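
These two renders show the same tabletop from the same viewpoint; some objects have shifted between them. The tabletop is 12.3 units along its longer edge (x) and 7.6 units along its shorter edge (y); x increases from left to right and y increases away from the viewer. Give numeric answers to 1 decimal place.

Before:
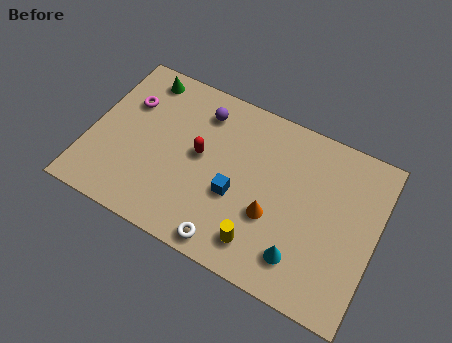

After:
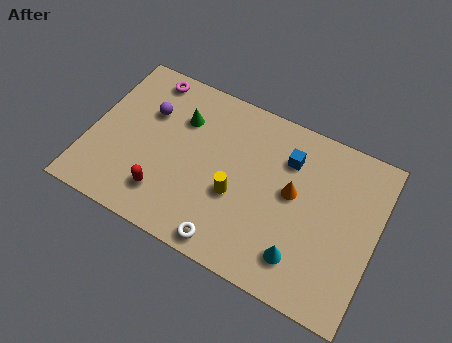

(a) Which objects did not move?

the cyan cone and the white torus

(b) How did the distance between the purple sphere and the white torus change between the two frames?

+0.3

The distance was about 5.6 in the first image and 5.9 in the second, so they moved 0.3 units further apart.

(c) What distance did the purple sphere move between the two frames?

2.4

The purple sphere was near (4.5, 6.1) before and (2.3, 5.1) after, so it travelled √(2.2² + 1.0²) ≈ 2.4 units.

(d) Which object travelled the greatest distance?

the blue cube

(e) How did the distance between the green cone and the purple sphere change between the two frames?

-1.3

The distance was about 2.7 in the first image and 1.4 in the second, so they moved 1.3 units closer together.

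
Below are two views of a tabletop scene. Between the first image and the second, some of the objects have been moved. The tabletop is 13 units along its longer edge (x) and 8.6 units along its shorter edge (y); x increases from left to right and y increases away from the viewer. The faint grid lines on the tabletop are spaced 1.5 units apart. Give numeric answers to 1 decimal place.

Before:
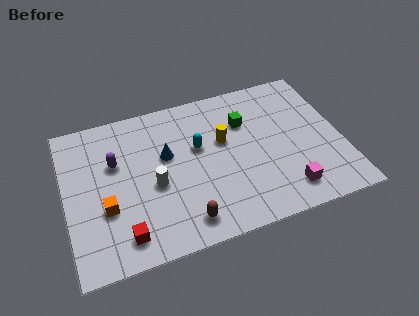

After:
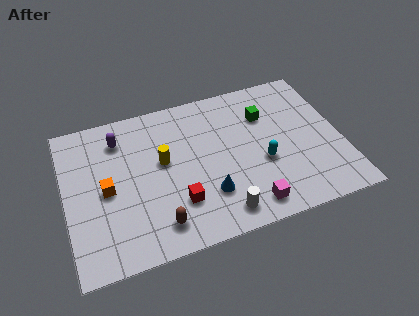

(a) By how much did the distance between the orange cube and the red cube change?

+1.8

Before: roughly 1.8 units apart; after: 3.6. That's 1.8 units further apart.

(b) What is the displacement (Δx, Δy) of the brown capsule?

(-1.2, 0.2)

From the two frames, the brown capsule sits at roughly (5.3, 1.3) before and (4.1, 1.5) after.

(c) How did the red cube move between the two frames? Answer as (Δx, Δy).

(2.6, 1.0)

From the two frames, the red cube sits at roughly (2.5, 1.4) before and (5.1, 2.4) after.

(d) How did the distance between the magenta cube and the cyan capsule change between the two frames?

-2.9

The distance was about 5.3 in the first image and 2.4 in the second, so they moved 2.9 units closer together.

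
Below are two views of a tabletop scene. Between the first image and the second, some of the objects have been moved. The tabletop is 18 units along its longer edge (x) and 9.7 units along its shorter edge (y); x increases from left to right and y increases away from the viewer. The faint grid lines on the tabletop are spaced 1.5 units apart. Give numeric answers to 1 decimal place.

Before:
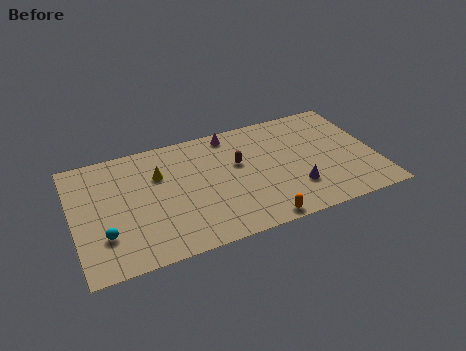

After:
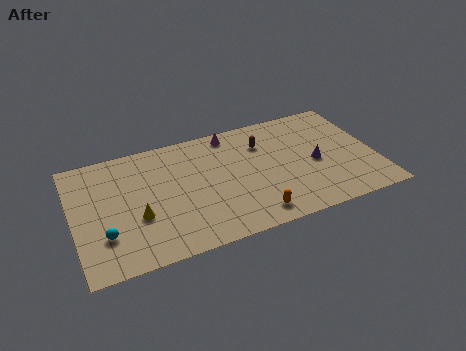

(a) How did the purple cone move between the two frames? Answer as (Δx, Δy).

(1.4, 1.7)

The purple cone was at about (13.0, 2.7) and moved to about (14.4, 4.4).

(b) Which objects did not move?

the magenta cone and the cyan sphere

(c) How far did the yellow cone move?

3.4

The yellow cone moved from about (5.2, 6.6) to (3.7, 3.6), a distance of √(1.5² + 3.0²) ≈ 3.4.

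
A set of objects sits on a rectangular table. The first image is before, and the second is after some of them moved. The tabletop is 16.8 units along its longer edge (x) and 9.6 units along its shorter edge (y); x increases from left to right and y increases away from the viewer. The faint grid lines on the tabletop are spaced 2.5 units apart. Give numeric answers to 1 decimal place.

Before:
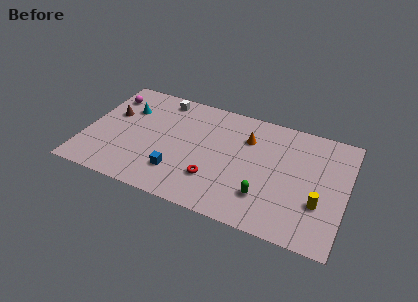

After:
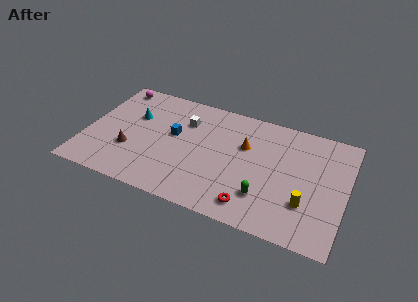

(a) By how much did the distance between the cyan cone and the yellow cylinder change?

-1.3

They were about 13.3 units apart before and 12.0 after — 1.3 units closer together.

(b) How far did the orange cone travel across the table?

0.7

The orange cone was near (10.3, 6.9) before and (10.2, 6.2) after, so it travelled √(0.1² + 0.7²) ≈ 0.7 units.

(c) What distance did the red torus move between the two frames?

2.9

The red torus moved from about (8.5, 2.7) to (11.1, 1.5), a distance of √(2.6² + 1.2²) ≈ 2.9.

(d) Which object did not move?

the green capsule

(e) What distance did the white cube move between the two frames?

2.3

The white cube moved from about (4.5, 8.4) to (6.2, 6.9), a distance of √(1.7² + 1.5²) ≈ 2.3.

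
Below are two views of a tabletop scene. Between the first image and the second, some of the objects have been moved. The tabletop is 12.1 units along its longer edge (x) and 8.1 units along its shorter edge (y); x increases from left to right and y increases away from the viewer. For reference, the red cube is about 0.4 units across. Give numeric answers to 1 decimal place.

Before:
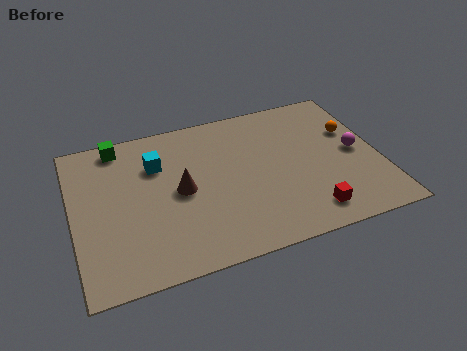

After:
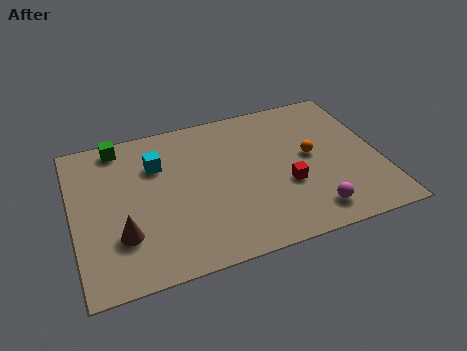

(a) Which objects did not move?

the cyan cube and the green cube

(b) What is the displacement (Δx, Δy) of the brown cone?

(-2.4, -1.6)

The brown cone started near (4.2, 4.0) and ended near (1.8, 2.4).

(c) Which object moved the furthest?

the magenta sphere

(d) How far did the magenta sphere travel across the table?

3.4

From (11.2, 4.0) to (9.1, 1.3), the magenta sphere covered √(2.1² + 2.7²) ≈ 3.4 units.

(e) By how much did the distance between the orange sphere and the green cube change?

-1.5

The distance was about 9.4 in the first image and 7.9 in the second, so they moved 1.5 units closer together.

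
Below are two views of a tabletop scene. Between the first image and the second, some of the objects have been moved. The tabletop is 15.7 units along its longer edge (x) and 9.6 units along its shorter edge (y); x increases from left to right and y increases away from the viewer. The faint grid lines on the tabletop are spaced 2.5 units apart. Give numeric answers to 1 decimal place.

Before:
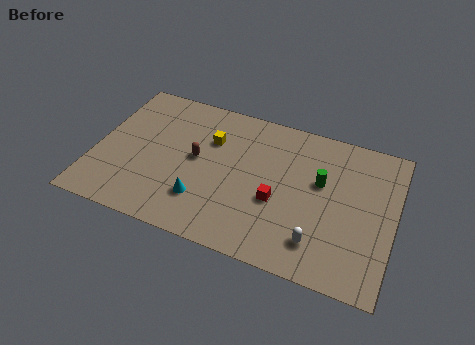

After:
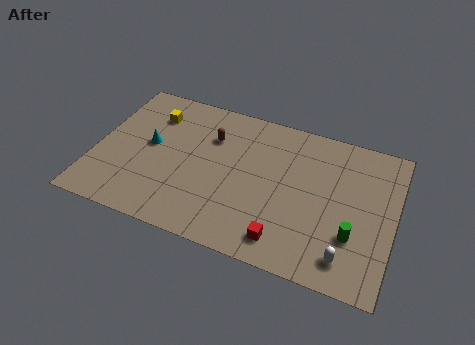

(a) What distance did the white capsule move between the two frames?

1.6

From (12.0, 2.0) to (13.5, 1.6), the white capsule covered √(1.5² + 0.4²) ≈ 1.6 units.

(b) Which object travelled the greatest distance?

the cyan cone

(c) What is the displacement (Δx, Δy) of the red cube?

(0.6, -2.3)

From the two frames, the red cube sits at roughly (9.7, 3.8) before and (10.3, 1.5) after.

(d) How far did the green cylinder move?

3.4

The green cylinder was near (11.8, 5.8) before and (13.7, 3.0) after, so it travelled √(1.9² + 2.8²) ≈ 3.4 units.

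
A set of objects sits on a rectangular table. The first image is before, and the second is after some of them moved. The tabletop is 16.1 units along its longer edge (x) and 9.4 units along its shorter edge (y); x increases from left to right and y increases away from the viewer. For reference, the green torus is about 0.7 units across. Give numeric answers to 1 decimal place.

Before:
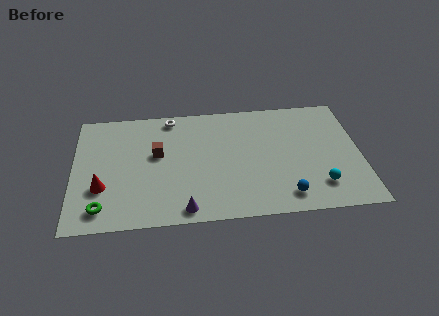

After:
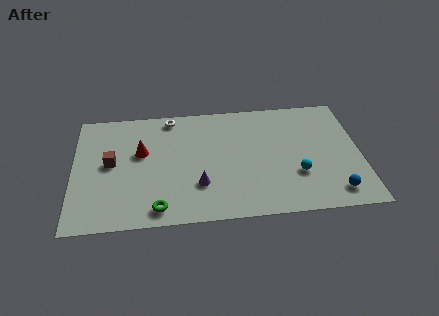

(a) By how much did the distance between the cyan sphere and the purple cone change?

-2.1

Before: roughly 7.6 units apart; after: 5.5. That's 2.1 units closer together.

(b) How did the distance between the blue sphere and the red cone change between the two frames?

+1.2

They were about 10.3 units apart before and 11.5 after — 1.2 units further apart.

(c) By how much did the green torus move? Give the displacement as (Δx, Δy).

(3.1, -0.3)

The green torus was at about (1.6, 1.5) and moved to about (4.7, 1.2).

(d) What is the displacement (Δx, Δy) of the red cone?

(2.2, 2.6)

From the two frames, the red cone sits at roughly (1.6, 3.1) before and (3.8, 5.7) after.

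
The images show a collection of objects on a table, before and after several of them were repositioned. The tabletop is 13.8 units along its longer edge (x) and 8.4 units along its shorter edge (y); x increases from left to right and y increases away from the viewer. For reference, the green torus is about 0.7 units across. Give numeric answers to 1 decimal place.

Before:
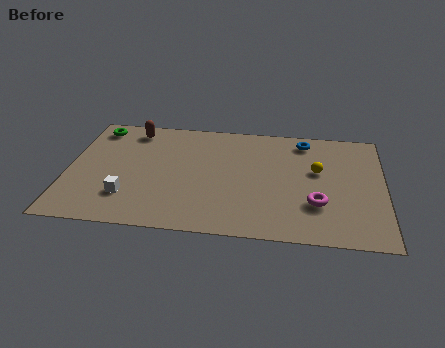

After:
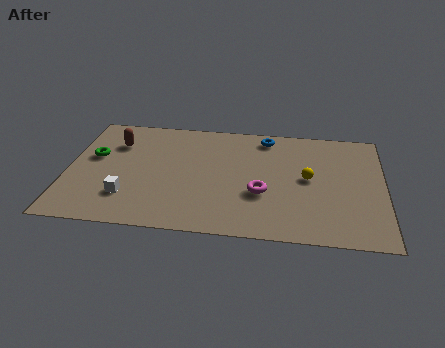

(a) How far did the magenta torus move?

2.5

The magenta torus was near (10.9, 2.6) before and (8.5, 3.1) after, so it travelled √(2.4² + 0.5²) ≈ 2.5 units.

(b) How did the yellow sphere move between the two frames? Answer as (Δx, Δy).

(-0.4, -0.6)

The yellow sphere started near (10.9, 5.0) and ended near (10.5, 4.4).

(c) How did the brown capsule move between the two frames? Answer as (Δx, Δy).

(-0.7, -1.1)

From the two frames, the brown capsule sits at roughly (2.7, 7.2) before and (2.0, 6.1) after.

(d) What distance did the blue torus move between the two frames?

1.7

The blue torus was near (10.3, 7.2) before and (8.6, 7.3) after, so it travelled √(1.7² + 0.1²) ≈ 1.7 units.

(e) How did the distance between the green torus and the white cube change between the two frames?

-2.0

They were about 5.2 units apart before and 3.2 after — 2.0 units closer together.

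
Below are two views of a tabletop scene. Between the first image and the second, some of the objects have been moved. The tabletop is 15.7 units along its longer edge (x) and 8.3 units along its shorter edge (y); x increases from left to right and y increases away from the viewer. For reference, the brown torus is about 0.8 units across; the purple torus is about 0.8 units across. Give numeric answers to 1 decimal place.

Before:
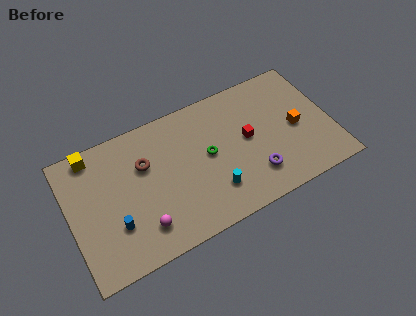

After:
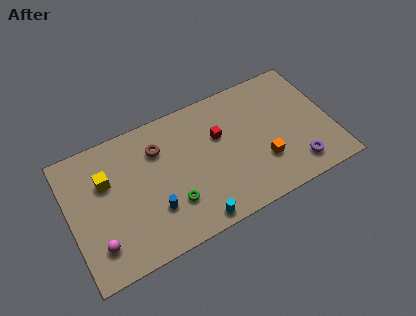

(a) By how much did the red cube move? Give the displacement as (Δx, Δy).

(-1.6, 0.9)

From the two frames, the red cube sits at roughly (10.7, 4.4) before and (9.1, 5.3) after.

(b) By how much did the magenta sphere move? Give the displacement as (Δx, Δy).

(-2.6, 0.1)

The magenta sphere was at about (4.0, 1.8) and moved to about (1.4, 1.9).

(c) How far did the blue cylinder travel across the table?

2.3

From (2.5, 2.6) to (4.8, 2.5), the blue cylinder covered √(2.3² + 0.1²) ≈ 2.3 units.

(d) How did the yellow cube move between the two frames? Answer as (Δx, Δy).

(0.6, -1.9)

The yellow cube started near (1.7, 7.4) and ended near (2.3, 5.5).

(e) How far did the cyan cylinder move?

1.8

From (8.3, 2.1) to (7.0, 0.8), the cyan cylinder covered √(1.3² + 1.3²) ≈ 1.8 units.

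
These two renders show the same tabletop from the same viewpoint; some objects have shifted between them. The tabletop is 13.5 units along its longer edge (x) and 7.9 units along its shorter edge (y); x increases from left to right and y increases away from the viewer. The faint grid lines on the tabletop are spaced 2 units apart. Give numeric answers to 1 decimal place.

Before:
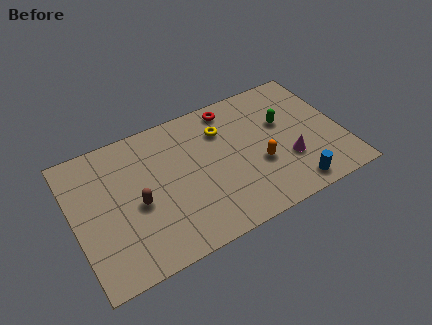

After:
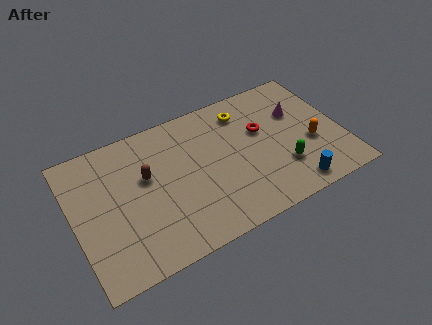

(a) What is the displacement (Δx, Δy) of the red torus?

(1.3, -2.0)

From the two frames, the red torus sits at roughly (8.3, 6.9) before and (9.6, 4.9) after.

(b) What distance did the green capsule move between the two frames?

2.6

The green capsule was near (10.7, 4.9) before and (10.3, 2.3) after, so it travelled √(0.4² + 2.6²) ≈ 2.6 units.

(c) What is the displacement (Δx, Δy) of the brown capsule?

(0.6, 1.3)

The brown capsule started near (3.1, 3.5) and ended near (3.7, 4.8).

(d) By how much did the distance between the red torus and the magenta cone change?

-3.0

They were about 4.9 units apart before and 1.9 after — 3.0 units closer together.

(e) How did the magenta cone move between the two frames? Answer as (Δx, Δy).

(0.9, 2.6)

The magenta cone was at about (10.6, 2.6) and moved to about (11.5, 5.2).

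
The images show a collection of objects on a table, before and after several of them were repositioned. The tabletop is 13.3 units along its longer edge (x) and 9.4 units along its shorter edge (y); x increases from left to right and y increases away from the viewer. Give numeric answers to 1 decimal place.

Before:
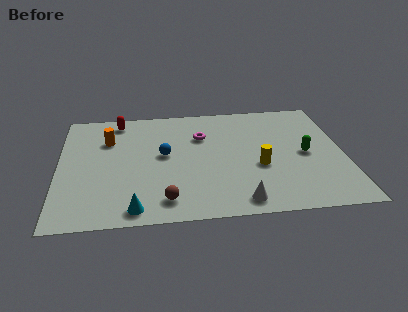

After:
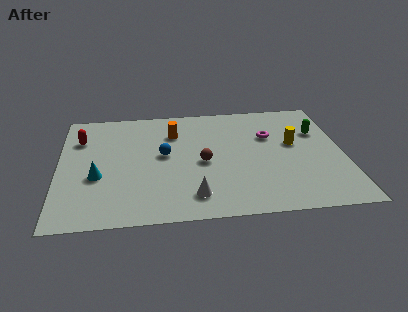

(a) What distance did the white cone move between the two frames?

2.2

From (8.3, 1.1) to (6.2, 1.7), the white cone covered √(2.1² + 0.6²) ≈ 2.2 units.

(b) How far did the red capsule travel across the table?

2.3

From (2.8, 8.2) to (1.0, 6.8), the red capsule covered √(1.8² + 1.4²) ≈ 2.3 units.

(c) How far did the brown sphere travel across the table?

3.3

The brown sphere was near (4.9, 1.5) before and (6.7, 4.3) after, so it travelled √(1.8² + 2.8²) ≈ 3.3 units.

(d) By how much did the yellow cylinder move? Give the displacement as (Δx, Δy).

(1.7, 1.7)

The yellow cylinder was at about (9.3, 3.7) and moved to about (11.0, 5.4).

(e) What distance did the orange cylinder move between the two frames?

3.1

From (2.3, 6.6) to (5.4, 6.9), the orange cylinder covered √(3.1² + 0.3²) ≈ 3.1 units.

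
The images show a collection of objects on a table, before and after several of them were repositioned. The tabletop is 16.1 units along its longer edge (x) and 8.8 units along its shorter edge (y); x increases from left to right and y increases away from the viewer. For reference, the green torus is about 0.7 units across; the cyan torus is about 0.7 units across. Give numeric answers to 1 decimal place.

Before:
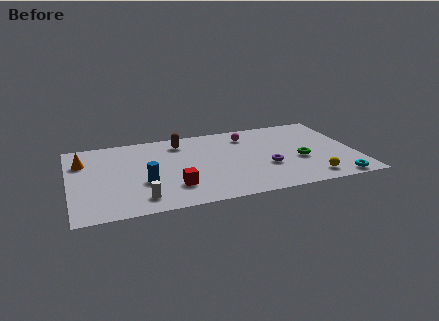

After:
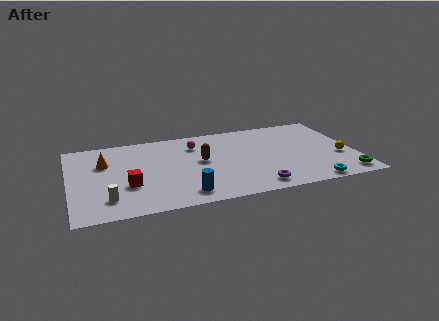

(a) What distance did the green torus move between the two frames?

3.3

The green torus moved from about (12.9, 3.5) to (15.3, 1.2), a distance of √(2.4² + 2.3²) ≈ 3.3.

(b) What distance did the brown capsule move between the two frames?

2.6

The brown capsule moved from about (6.4, 7.2) to (7.4, 4.8), a distance of √(1.0² + 2.4²) ≈ 2.6.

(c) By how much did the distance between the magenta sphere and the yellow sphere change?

+2.2

Before: roughly 6.5 units apart; after: 8.7. That's 2.2 units further apart.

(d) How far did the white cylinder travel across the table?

1.8

From (3.8, 1.5) to (2.0, 1.9), the white cylinder covered √(1.8² + 0.4²) ≈ 1.8 units.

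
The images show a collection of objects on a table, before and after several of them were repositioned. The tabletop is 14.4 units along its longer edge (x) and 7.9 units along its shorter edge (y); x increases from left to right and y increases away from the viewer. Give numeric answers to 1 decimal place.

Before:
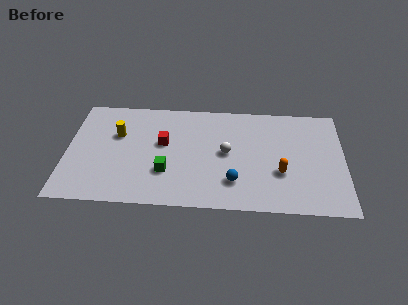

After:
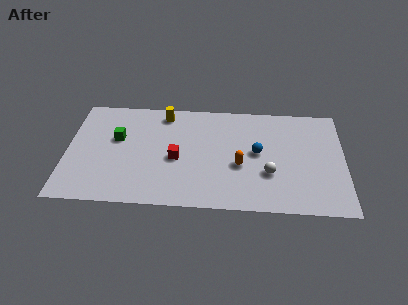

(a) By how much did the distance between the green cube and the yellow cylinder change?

-0.6

The distance was about 3.7 in the first image and 3.1 in the second, so they moved 0.6 units closer together.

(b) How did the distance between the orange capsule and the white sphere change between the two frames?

-1.5

Before: roughly 3.1 units apart; after: 1.6. That's 1.5 units closer together.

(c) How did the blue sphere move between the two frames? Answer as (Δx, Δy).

(1.2, 2.2)

From the two frames, the blue sphere sits at roughly (8.7, 2.0) before and (9.9, 4.2) after.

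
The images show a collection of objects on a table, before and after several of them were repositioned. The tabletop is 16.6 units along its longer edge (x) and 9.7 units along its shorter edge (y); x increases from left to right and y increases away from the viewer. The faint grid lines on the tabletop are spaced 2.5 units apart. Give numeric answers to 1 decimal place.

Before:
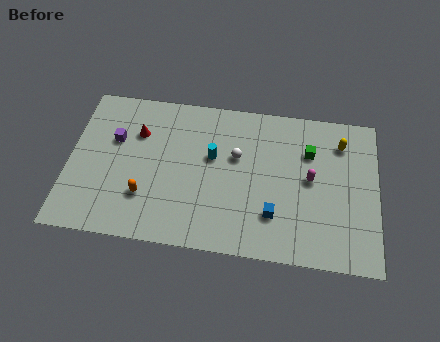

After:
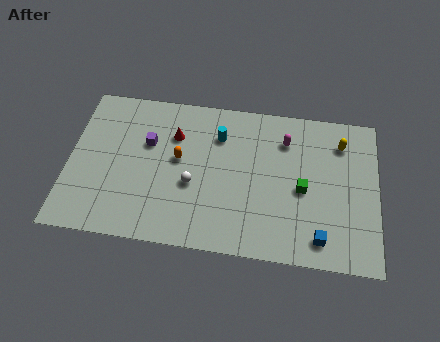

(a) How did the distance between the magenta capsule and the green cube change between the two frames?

+1.5

They were about 1.7 units apart before and 3.2 after — 1.5 units further apart.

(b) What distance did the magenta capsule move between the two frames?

2.7

The magenta capsule moved from about (13.0, 5.1) to (11.6, 7.4), a distance of √(1.4² + 2.3²) ≈ 2.7.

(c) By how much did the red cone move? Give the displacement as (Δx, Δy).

(2.0, 0.1)

From the two frames, the red cone sits at roughly (3.6, 6.8) before and (5.6, 6.9) after.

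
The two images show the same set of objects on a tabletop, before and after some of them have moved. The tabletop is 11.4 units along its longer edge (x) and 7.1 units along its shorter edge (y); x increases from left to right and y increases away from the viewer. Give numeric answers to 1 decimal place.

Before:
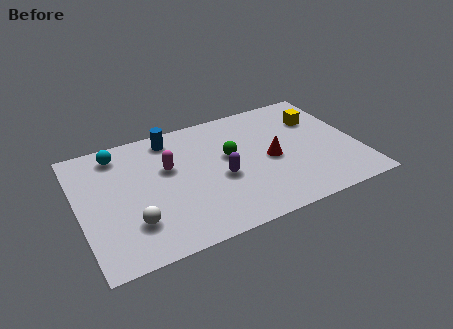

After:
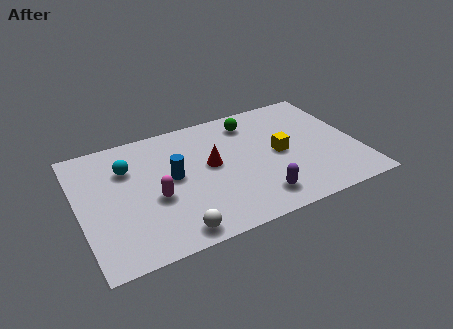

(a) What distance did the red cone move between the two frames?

2.5

The red cone was near (7.8, 3.3) before and (5.4, 3.9) after, so it travelled √(2.4² + 0.6²) ≈ 2.5 units.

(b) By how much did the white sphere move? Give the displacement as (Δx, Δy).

(1.5, -1.1)

The white sphere started near (2.0, 1.9) and ended near (3.5, 0.8).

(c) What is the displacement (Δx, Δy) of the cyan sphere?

(0.3, -1.0)

From the two frames, the cyan sphere sits at roughly (1.8, 6.0) before and (2.1, 5.0) after.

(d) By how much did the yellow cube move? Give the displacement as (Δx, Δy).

(-1.8, -1.5)

The yellow cube was at about (10.0, 5.0) and moved to about (8.2, 3.5).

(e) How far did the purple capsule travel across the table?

2.1

The purple capsule moved from about (5.7, 3.0) to (7.0, 1.3), a distance of √(1.3² + 1.7²) ≈ 2.1.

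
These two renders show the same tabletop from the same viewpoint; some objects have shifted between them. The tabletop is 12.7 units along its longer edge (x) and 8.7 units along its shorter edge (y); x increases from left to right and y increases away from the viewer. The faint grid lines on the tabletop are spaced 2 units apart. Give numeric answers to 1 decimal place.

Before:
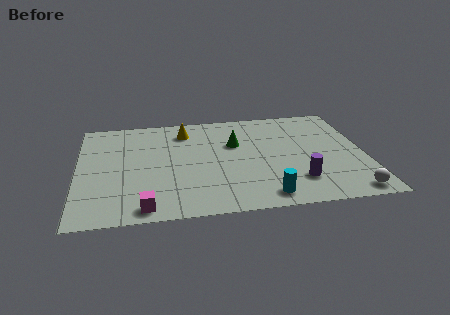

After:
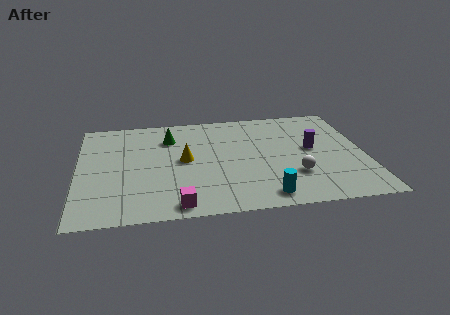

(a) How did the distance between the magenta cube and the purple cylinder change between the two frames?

+0.4

They were about 6.8 units apart before and 7.2 after — 0.4 units further apart.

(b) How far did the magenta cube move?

1.4

The magenta cube was near (2.9, 0.9) before and (4.3, 0.9) after, so it travelled √(1.4² + 0.0²) ≈ 1.4 units.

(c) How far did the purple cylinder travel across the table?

2.7

From (9.6, 2.1) to (10.4, 4.7), the purple cylinder covered √(0.8² + 2.6²) ≈ 2.7 units.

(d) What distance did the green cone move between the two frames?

3.0

From (7.0, 5.6) to (4.1, 6.5), the green cone covered √(2.9² + 0.9²) ≈ 3.0 units.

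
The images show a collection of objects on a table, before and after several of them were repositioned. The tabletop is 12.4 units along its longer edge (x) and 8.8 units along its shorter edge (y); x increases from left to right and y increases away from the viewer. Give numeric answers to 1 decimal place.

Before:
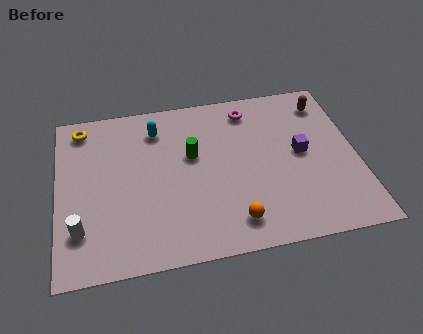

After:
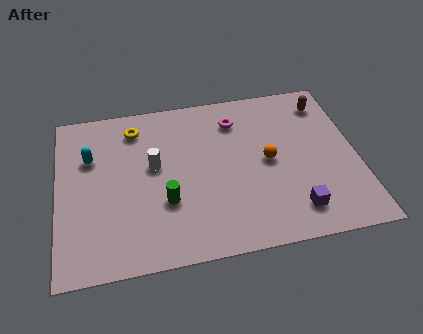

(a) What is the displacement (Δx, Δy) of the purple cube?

(-0.5, -3.0)

The purple cube was at about (10.1, 4.6) and moved to about (9.6, 1.6).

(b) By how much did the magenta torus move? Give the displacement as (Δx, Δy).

(-0.6, -0.5)

From the two frames, the magenta torus sits at roughly (8.1, 7.4) before and (7.5, 6.9) after.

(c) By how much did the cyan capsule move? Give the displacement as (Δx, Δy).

(-2.8, -1.1)

The cyan capsule started near (4.2, 7.0) and ended near (1.4, 5.9).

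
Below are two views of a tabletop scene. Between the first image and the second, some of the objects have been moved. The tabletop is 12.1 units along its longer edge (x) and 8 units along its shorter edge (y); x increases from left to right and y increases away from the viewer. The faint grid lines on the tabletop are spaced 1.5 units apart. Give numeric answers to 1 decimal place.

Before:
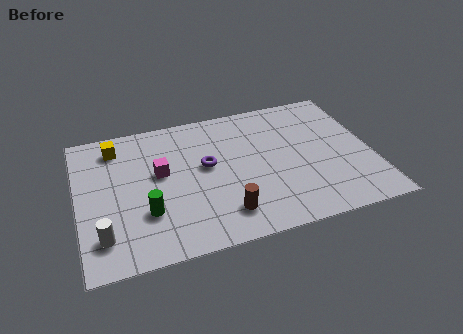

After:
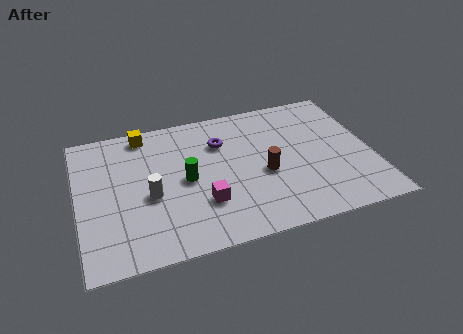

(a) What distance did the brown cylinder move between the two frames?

2.5

From (5.8, 1.6) to (7.6, 3.4), the brown cylinder covered √(1.8² + 1.8²) ≈ 2.5 units.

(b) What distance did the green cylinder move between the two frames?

2.2

From (2.7, 2.5) to (4.4, 3.9), the green cylinder covered √(1.7² + 1.4²) ≈ 2.2 units.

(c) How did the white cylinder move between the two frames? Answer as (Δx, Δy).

(2.0, 1.7)

From the two frames, the white cylinder sits at roughly (0.9, 1.7) before and (2.9, 3.4) after.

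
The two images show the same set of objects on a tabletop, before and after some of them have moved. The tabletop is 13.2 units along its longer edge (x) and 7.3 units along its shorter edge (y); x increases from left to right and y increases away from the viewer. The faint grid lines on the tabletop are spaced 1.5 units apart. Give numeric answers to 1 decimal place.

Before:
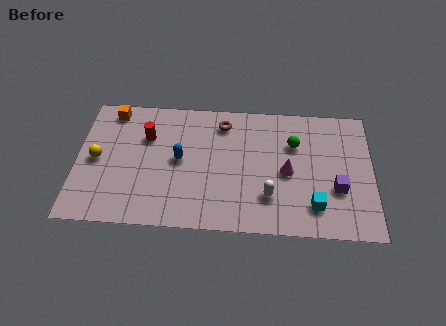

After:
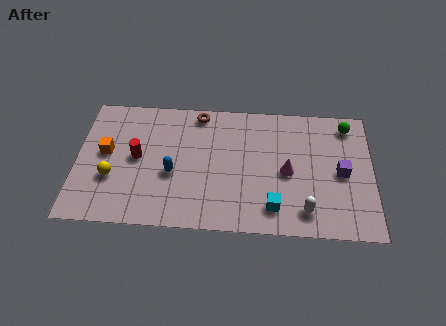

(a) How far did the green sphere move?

2.7

From (9.7, 5.0) to (12.1, 6.2), the green sphere covered √(2.4² + 1.2²) ≈ 2.7 units.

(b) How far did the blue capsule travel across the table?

0.9

The blue capsule moved from about (4.6, 3.8) to (4.3, 3.0), a distance of √(0.3² + 0.8²) ≈ 0.9.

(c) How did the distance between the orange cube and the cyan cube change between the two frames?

-2.4

They were about 10.3 units apart before and 7.9 after — 2.4 units closer together.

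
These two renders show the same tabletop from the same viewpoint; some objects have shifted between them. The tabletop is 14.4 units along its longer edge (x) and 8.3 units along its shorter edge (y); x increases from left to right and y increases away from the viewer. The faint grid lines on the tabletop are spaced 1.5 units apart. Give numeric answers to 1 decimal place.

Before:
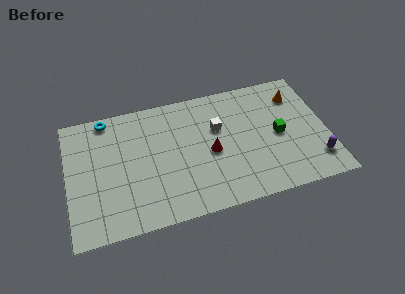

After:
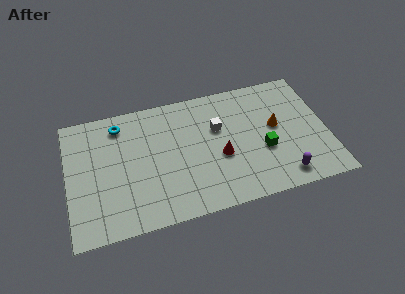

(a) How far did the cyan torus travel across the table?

0.9

The cyan torus was near (2.3, 7.5) before and (3.0, 6.9) after, so it travelled √(0.7² + 0.6²) ≈ 0.9 units.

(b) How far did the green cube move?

1.2

From (11.7, 4.0) to (10.8, 3.2), the green cube covered √(0.9² + 0.8²) ≈ 1.2 units.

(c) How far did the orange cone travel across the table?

2.2

From (12.9, 6.4) to (11.6, 4.6), the orange cone covered √(1.3² + 1.8²) ≈ 2.2 units.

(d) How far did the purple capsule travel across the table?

2.0

From (13.6, 1.8) to (11.7, 1.2), the purple capsule covered √(1.9² + 0.6²) ≈ 2.0 units.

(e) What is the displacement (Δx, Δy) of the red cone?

(0.5, -0.4)

From the two frames, the red cone sits at roughly (7.9, 3.8) before and (8.4, 3.4) after.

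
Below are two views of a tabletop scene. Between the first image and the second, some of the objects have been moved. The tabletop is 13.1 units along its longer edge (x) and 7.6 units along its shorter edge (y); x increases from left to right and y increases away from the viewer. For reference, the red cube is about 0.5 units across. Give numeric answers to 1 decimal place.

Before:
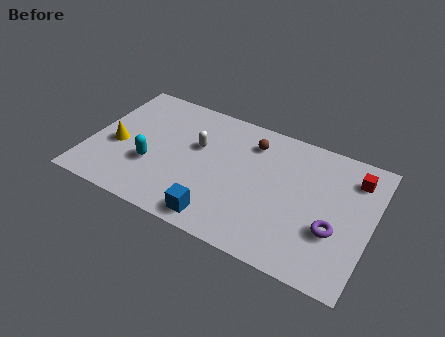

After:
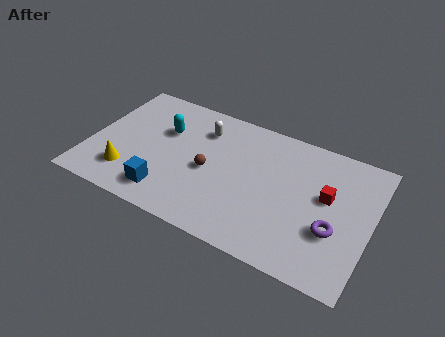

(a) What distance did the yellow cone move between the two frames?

1.6

The yellow cone was near (1.3, 3.2) before and (2.0, 1.8) after, so it travelled √(0.7² + 1.4²) ≈ 1.6 units.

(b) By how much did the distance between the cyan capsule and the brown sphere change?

-2.7

They were about 5.4 units apart before and 2.7 after — 2.7 units closer together.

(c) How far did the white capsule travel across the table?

1.1

The white capsule moved from about (4.9, 4.7) to (5.0, 5.8), a distance of √(0.1² + 1.1²) ≈ 1.1.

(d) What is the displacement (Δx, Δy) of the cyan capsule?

(0.3, 2.3)

From the two frames, the cyan capsule sits at roughly (3.0, 2.7) before and (3.3, 5.0) after.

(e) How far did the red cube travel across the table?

1.9

From (12.1, 6.0) to (11.0, 4.4), the red cube covered √(1.1² + 1.6²) ≈ 1.9 units.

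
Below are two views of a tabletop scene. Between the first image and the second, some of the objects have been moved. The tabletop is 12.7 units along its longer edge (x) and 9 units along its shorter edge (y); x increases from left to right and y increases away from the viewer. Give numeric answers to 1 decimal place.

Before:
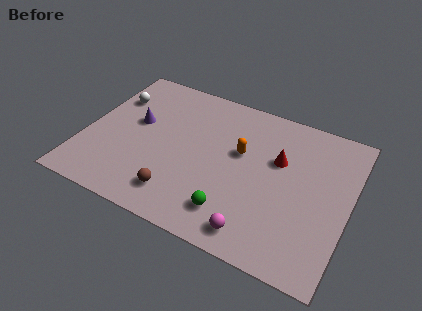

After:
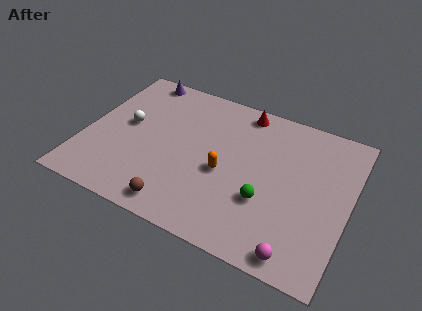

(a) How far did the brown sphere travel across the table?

0.6

From (4.9, 1.7) to (5.0, 1.1), the brown sphere covered √(0.1² + 0.6²) ≈ 0.6 units.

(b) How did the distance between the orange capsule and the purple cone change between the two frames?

+1.3

They were about 5.1 units apart before and 6.4 after — 1.3 units further apart.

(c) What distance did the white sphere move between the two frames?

1.7

The white sphere moved from about (1.0, 6.4) to (1.9, 4.9), a distance of √(0.9² + 1.5²) ≈ 1.7.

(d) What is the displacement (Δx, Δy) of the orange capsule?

(-0.6, -1.5)

From the two frames, the orange capsule sits at roughly (7.4, 5.4) before and (6.8, 3.9) after.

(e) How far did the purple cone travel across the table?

3.0

From (2.3, 5.2) to (2.0, 8.2), the purple cone covered √(0.3² + 3.0²) ≈ 3.0 units.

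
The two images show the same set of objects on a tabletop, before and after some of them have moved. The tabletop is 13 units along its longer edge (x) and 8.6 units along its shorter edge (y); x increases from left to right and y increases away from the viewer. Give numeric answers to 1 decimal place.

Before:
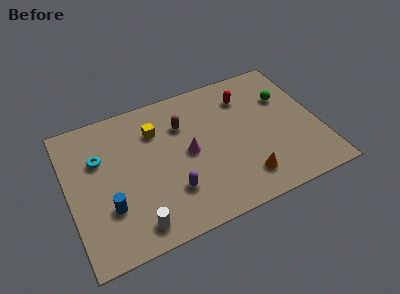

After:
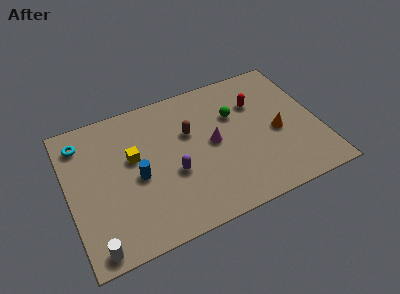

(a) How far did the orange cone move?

2.9

The orange cone was near (8.8, 1.7) before and (10.8, 3.8) after, so it travelled √(2.0² + 2.1²) ≈ 2.9 units.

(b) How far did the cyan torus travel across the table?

1.5

The cyan torus moved from about (1.7, 5.7) to (0.9, 7.0), a distance of √(0.8² + 1.3²) ≈ 1.5.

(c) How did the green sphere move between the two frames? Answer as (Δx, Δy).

(-2.7, -0.1)

The green sphere started near (11.5, 5.8) and ended near (8.8, 5.7).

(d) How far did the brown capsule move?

0.7

From (6.1, 6.1) to (6.4, 5.5), the brown capsule covered √(0.3² + 0.6²) ≈ 0.7 units.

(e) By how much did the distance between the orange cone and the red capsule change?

-2.6

They were about 4.9 units apart before and 2.3 after — 2.6 units closer together.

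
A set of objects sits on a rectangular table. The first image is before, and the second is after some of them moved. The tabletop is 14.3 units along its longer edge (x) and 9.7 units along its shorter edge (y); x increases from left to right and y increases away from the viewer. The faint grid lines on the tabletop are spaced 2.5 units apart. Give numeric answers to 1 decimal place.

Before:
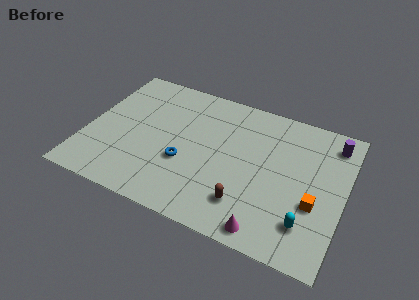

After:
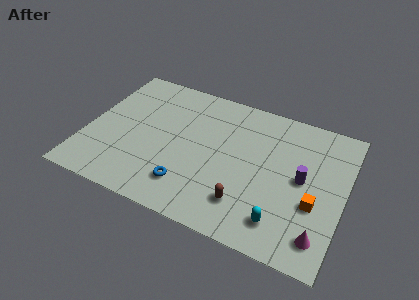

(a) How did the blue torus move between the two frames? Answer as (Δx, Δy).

(0.4, -1.5)

The blue torus started near (5.6, 3.6) and ended near (6.0, 2.1).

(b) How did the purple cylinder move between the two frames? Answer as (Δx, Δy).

(-1.4, -3.1)

From the two frames, the purple cylinder sits at roughly (13.4, 8.1) before and (12.0, 5.0) after.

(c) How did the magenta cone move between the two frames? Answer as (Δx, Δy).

(2.8, 0.7)

The magenta cone was at about (10.5, 1.0) and moved to about (13.3, 1.7).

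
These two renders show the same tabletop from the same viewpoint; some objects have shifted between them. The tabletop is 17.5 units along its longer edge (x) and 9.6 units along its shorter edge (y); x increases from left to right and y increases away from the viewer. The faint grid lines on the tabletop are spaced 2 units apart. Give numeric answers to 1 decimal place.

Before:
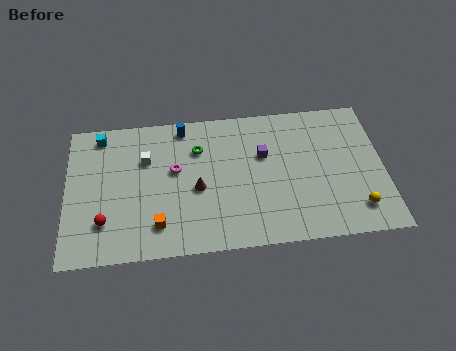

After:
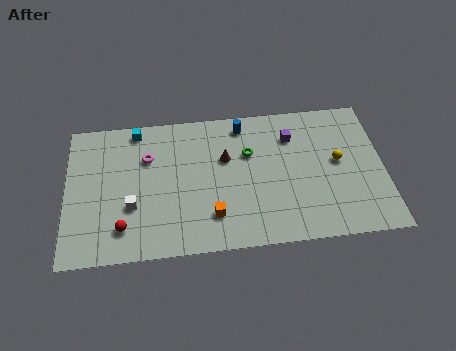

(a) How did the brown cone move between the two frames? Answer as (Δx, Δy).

(1.6, 1.9)

The brown cone started near (7.2, 4.2) and ended near (8.8, 6.1).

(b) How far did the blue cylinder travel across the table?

3.3

The blue cylinder was near (6.5, 8.5) before and (9.8, 8.3) after, so it travelled √(3.3² + 0.2²) ≈ 3.3 units.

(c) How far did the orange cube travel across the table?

3.0

The orange cube was near (5.0, 2.0) before and (8.0, 2.3) after, so it travelled √(3.0² + 0.3²) ≈ 3.0 units.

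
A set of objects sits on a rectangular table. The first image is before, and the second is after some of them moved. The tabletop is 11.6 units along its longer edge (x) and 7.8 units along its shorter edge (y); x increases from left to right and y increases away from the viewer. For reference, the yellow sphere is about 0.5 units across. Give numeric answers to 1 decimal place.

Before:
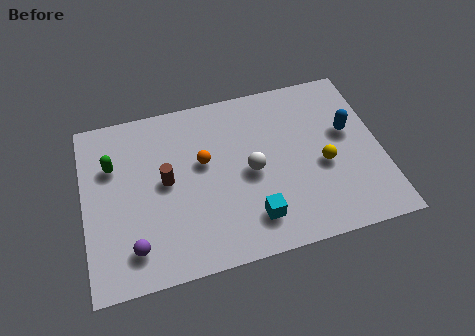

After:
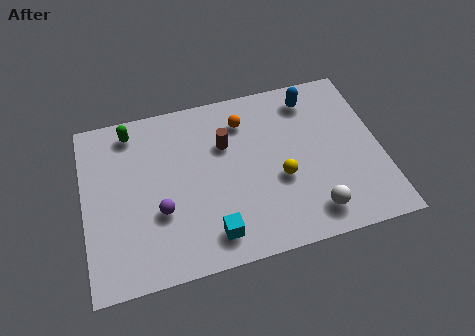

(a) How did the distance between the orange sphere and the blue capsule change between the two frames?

-3.0

The distance was about 5.7 in the first image and 2.7 in the second, so they moved 3.0 units closer together.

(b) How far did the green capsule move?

1.6

From (1.2, 5.3) to (2.0, 6.7), the green capsule covered √(0.8² + 1.4²) ≈ 1.6 units.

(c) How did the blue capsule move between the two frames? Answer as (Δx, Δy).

(-1.3, 1.9)

From the two frames, the blue capsule sits at roughly (10.4, 4.6) before and (9.1, 6.5) after.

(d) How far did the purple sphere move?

1.7

The purple sphere moved from about (1.8, 1.5) to (2.9, 2.8), a distance of √(1.1² + 1.3²) ≈ 1.7.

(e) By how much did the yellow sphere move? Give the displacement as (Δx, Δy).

(-1.7, -0.2)

From the two frames, the yellow sphere sits at roughly (9.3, 3.3) before and (7.6, 3.1) after.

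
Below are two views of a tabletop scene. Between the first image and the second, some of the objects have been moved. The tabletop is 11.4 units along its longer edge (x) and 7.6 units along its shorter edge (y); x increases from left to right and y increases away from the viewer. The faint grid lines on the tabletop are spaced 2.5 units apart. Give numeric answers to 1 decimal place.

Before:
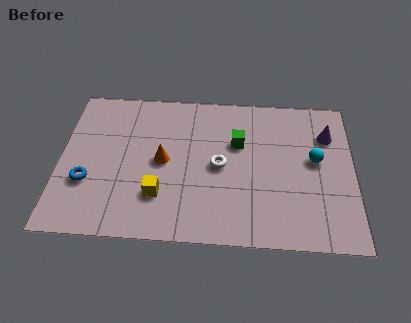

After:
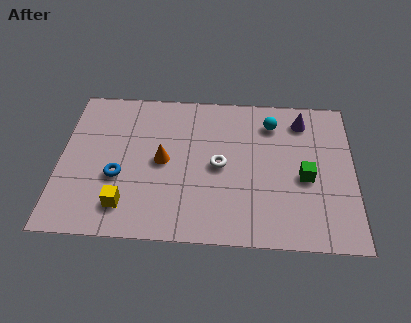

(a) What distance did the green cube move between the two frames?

3.1

The green cube was near (6.9, 4.9) before and (9.5, 3.3) after, so it travelled √(2.6² + 1.6²) ≈ 3.1 units.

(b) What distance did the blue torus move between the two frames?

1.2

The blue torus was near (1.1, 2.6) before and (2.3, 2.9) after, so it travelled √(1.2² + 0.3²) ≈ 1.2 units.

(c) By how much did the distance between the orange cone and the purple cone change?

-0.7

The distance was about 6.6 in the first image and 5.9 in the second, so they moved 0.7 units closer together.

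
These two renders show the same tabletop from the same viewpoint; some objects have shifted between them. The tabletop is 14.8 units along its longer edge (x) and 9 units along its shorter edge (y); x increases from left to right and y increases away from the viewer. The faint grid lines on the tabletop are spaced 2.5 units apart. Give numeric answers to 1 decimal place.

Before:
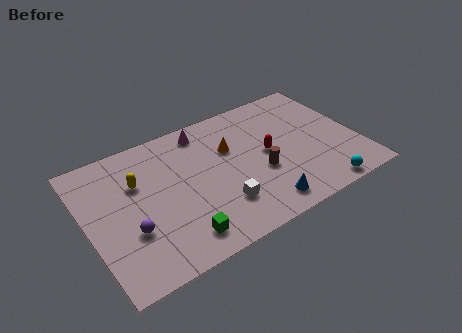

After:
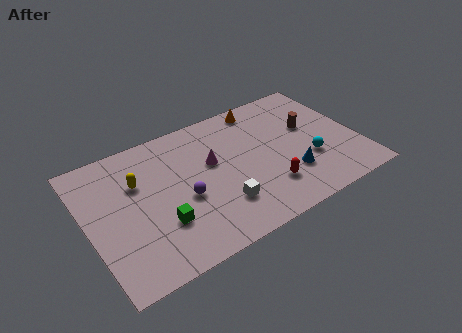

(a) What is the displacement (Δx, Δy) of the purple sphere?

(3.0, 0.7)

From the two frames, the purple sphere sits at roughly (2.1, 3.1) before and (5.1, 3.8) after.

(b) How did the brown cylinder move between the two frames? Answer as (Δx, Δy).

(3.1, 1.9)

From the two frames, the brown cylinder sits at roughly (9.3, 3.5) before and (12.4, 5.4) after.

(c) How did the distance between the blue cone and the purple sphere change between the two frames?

-1.3

They were about 7.1 units apart before and 5.8 after — 1.3 units closer together.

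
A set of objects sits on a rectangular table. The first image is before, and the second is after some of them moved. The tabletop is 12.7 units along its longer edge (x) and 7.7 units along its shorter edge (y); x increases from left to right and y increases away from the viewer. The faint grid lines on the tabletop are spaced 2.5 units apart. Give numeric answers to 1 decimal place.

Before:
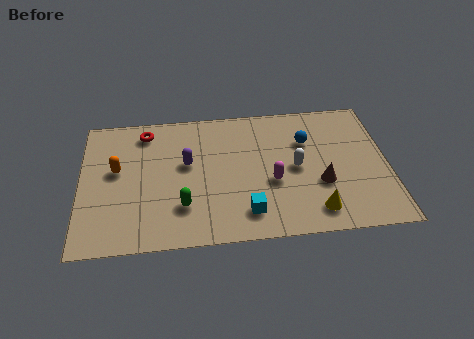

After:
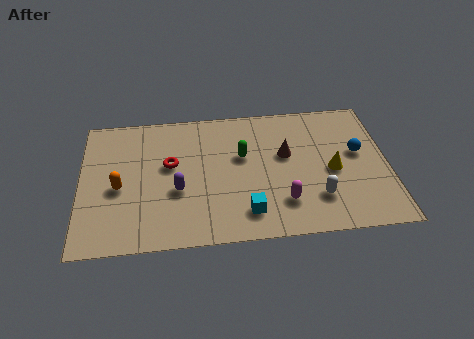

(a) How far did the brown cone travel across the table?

2.3

From (9.9, 2.8) to (8.5, 4.6), the brown cone covered √(1.4² + 1.8²) ≈ 2.3 units.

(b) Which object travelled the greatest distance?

the green capsule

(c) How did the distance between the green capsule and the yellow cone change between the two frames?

-1.6

They were about 5.5 units apart before and 3.9 after — 1.6 units closer together.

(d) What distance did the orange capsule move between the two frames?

1.0

From (1.5, 4.4) to (1.6, 3.4), the orange capsule covered √(0.1² + 1.0²) ≈ 1.0 units.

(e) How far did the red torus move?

2.2

From (2.7, 6.5) to (3.7, 4.5), the red torus covered √(1.0² + 2.0²) ≈ 2.2 units.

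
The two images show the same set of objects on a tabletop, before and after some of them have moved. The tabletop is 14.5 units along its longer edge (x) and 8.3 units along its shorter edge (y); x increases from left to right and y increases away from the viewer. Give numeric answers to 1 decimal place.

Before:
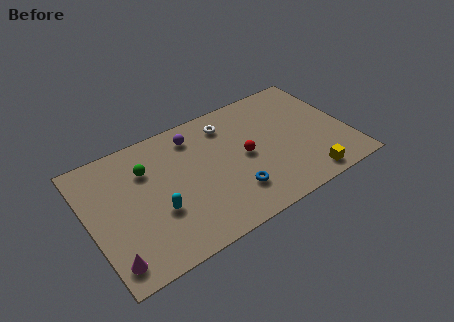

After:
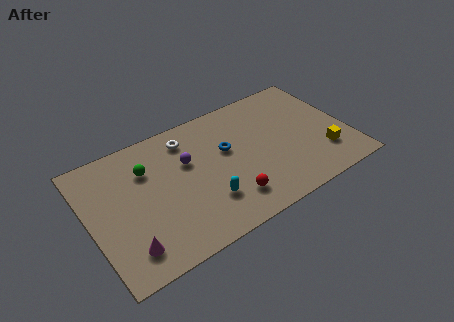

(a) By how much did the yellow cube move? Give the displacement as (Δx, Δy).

(1.2, 1.2)

The yellow cube started near (11.7, 1.0) and ended near (12.9, 2.2).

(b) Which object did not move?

the green sphere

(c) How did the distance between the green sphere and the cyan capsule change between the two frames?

+1.7

Before: roughly 2.9 units apart; after: 4.6. That's 1.7 units further apart.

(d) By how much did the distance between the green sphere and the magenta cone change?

-0.7

Before: roughly 5.3 units apart; after: 4.6. That's 0.7 units closer together.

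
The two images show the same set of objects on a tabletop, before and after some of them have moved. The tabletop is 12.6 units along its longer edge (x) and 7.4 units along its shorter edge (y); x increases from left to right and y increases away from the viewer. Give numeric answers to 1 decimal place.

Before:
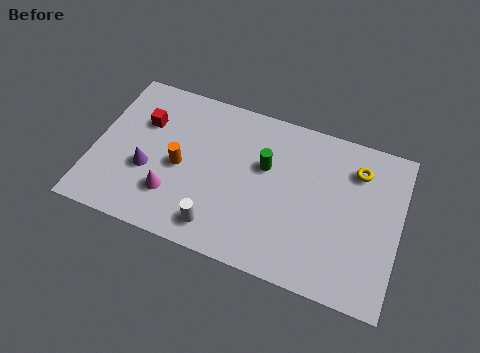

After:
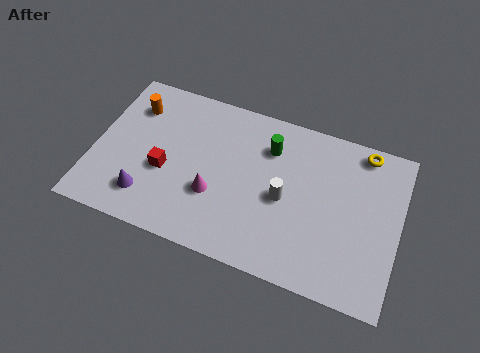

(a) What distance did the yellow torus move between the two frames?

0.9

The yellow torus moved from about (10.7, 5.7) to (10.9, 6.6), a distance of √(0.2² + 0.9²) ≈ 0.9.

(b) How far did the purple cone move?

1.2

The purple cone moved from about (2.3, 2.8) to (2.4, 1.6), a distance of √(0.1² + 1.2²) ≈ 1.2.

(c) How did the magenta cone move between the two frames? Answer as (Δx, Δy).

(1.7, 0.6)

The magenta cone started near (3.4, 2.0) and ended near (5.1, 2.6).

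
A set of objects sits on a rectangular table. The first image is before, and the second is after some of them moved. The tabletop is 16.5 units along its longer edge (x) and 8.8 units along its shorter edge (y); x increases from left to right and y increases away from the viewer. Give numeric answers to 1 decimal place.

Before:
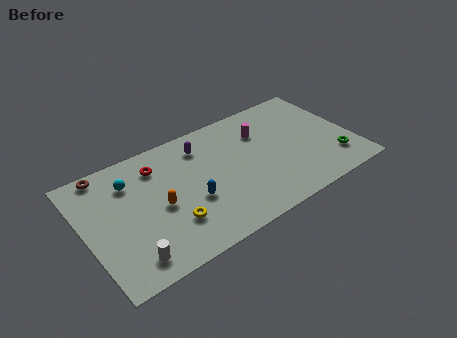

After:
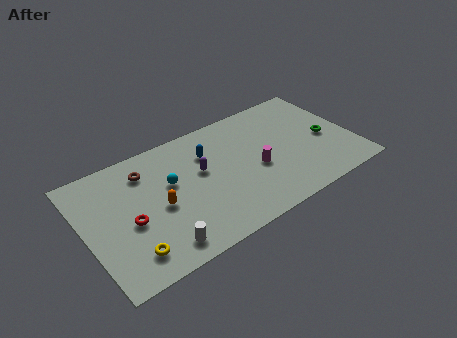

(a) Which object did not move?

the orange capsule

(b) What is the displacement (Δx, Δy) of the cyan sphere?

(2.3, -1.3)

The cyan sphere started near (3.0, 6.6) and ended near (5.3, 5.3).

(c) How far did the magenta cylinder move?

2.7

From (11.2, 6.3) to (10.4, 3.7), the magenta cylinder covered √(0.8² + 2.6²) ≈ 2.7 units.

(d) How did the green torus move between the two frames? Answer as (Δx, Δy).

(-0.2, 1.9)

The green torus started near (15.1, 2.1) and ended near (14.9, 4.0).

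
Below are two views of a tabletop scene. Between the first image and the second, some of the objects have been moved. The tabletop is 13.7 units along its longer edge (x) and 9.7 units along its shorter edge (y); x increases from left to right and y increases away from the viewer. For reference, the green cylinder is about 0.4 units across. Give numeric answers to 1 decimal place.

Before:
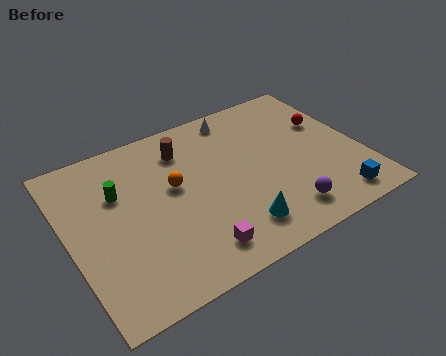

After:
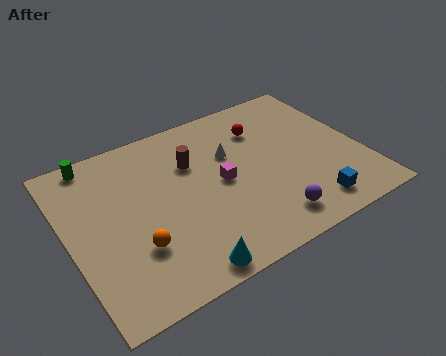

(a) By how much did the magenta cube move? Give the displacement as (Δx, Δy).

(1.8, 3.2)

From the two frames, the magenta cube sits at roughly (5.3, 1.6) before and (7.1, 4.8) after.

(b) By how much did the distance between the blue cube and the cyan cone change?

+1.5

The distance was about 4.6 in the first image and 6.1 in the second, so they moved 1.5 units further apart.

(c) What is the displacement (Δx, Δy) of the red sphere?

(-3.0, 1.0)

The red sphere started near (12.5, 6.2) and ended near (9.5, 7.2).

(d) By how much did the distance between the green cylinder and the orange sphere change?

+3.3

They were about 2.6 units apart before and 5.9 after — 3.3 units further apart.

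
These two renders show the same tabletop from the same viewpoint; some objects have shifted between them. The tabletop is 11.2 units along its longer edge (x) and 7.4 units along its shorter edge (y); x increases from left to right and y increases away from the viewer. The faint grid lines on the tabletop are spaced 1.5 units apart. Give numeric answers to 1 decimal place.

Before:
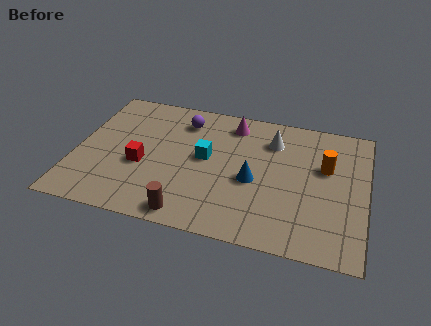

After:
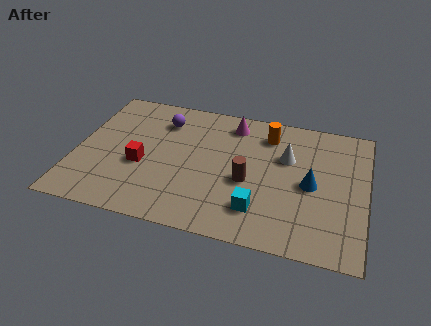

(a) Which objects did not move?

the magenta cone and the red cube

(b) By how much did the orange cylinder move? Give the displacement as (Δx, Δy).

(-2.3, 1.3)

From the two frames, the orange cylinder sits at roughly (9.6, 4.6) before and (7.3, 5.9) after.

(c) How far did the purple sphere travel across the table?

0.8

From (4.0, 5.9) to (3.2, 5.7), the purple sphere covered √(0.8² + 0.2²) ≈ 0.8 units.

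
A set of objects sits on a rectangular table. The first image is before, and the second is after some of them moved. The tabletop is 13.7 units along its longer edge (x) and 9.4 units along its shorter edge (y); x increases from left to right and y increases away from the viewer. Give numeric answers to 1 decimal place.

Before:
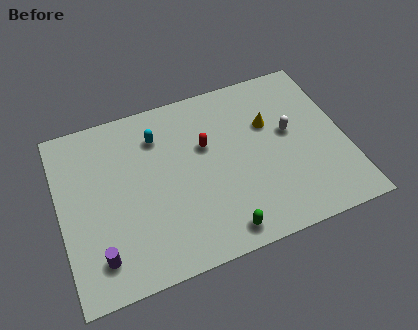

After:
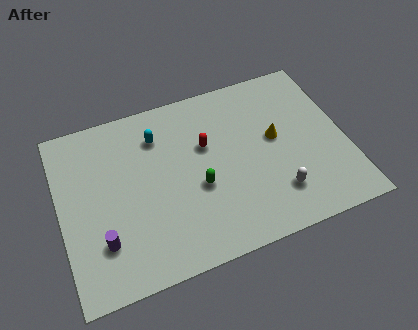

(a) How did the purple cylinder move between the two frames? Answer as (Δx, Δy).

(0.2, 0.7)

From the two frames, the purple cylinder sits at roughly (1.6, 1.8) before and (1.8, 2.5) after.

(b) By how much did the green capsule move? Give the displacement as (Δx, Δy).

(-0.8, 2.7)

The green capsule started near (7.3, 1.1) and ended near (6.5, 3.8).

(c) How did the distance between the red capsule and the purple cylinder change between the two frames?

-0.6

They were about 6.9 units apart before and 6.3 after — 0.6 units closer together.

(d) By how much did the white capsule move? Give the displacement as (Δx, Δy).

(-1.0, -3.1)

From the two frames, the white capsule sits at roughly (11.1, 5.3) before and (10.1, 2.2) after.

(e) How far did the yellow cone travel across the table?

0.9

From (10.2, 6.1) to (10.4, 5.2), the yellow cone covered √(0.2² + 0.9²) ≈ 0.9 units.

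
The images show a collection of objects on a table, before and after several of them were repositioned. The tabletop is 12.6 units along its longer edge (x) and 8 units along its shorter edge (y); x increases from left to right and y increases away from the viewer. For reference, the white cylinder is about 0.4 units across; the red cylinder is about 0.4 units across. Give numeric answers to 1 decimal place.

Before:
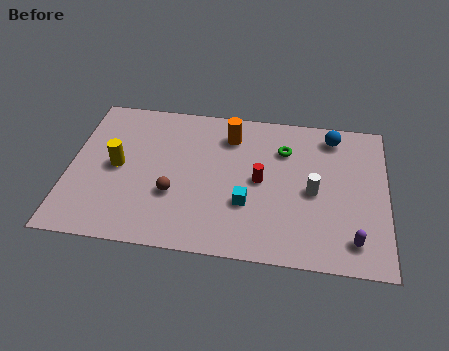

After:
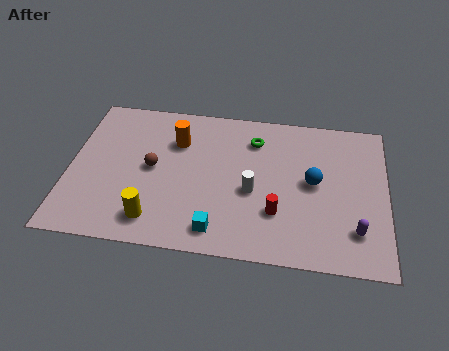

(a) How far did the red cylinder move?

1.7

From (7.6, 4.0) to (8.3, 2.4), the red cylinder covered √(0.7² + 1.6²) ≈ 1.7 units.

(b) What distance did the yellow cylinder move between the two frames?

3.1

The yellow cylinder moved from about (1.9, 4.0) to (3.5, 1.4), a distance of √(1.6² + 2.6²) ≈ 3.1.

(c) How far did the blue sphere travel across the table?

2.7

The blue sphere moved from about (10.4, 6.8) to (9.7, 4.2), a distance of √(0.7² + 2.6²) ≈ 2.7.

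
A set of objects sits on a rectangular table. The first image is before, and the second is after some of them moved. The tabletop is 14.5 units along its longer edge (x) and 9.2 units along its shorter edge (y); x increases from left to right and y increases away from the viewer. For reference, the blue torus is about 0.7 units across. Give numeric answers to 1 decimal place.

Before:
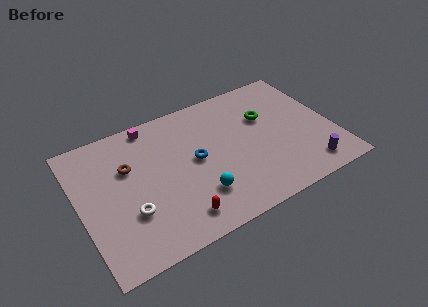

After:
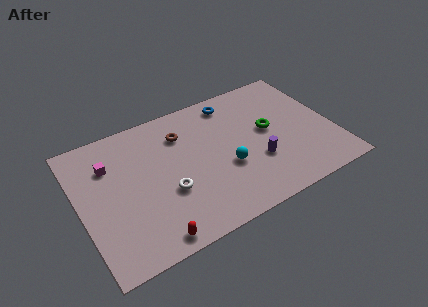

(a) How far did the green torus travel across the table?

1.0

The green torus was near (10.9, 6.0) before and (10.9, 5.0) after, so it travelled √(0.0² + 1.0²) ≈ 1.0 units.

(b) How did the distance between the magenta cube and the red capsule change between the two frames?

-0.9

Before: roughly 6.8 units apart; after: 5.9. That's 0.9 units closer together.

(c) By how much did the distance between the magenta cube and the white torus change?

-1.3

The distance was about 5.6 in the first image and 4.3 in the second, so they moved 1.3 units closer together.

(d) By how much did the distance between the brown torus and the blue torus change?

-0.6

Before: roughly 3.9 units apart; after: 3.3. That's 0.6 units closer together.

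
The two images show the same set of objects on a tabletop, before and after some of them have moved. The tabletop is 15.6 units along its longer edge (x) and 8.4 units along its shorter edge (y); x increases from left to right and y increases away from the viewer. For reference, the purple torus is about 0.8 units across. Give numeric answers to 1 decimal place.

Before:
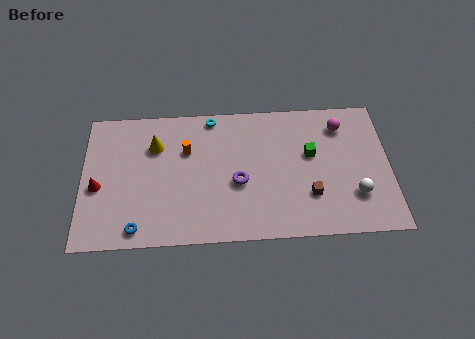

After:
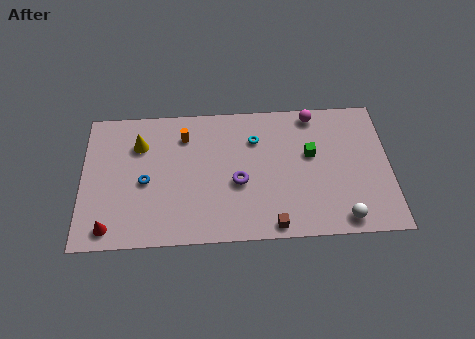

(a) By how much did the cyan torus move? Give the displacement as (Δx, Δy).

(2.2, -1.5)

The cyan torus was at about (6.6, 7.6) and moved to about (8.8, 6.1).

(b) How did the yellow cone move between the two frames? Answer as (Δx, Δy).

(-0.8, 0.1)

The yellow cone was at about (3.7, 6.0) and moved to about (2.9, 6.1).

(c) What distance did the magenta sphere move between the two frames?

1.6

The magenta sphere was near (13.2, 6.7) before and (11.8, 7.5) after, so it travelled √(1.4² + 0.8²) ≈ 1.6 units.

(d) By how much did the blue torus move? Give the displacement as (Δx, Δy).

(0.4, 2.8)

The blue torus was at about (2.8, 1.0) and moved to about (3.2, 3.8).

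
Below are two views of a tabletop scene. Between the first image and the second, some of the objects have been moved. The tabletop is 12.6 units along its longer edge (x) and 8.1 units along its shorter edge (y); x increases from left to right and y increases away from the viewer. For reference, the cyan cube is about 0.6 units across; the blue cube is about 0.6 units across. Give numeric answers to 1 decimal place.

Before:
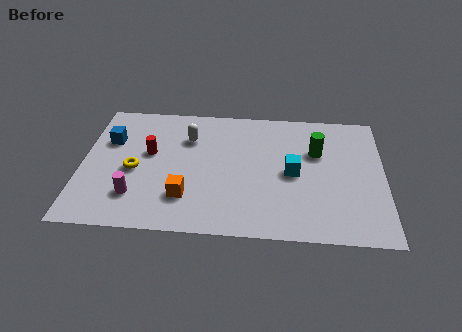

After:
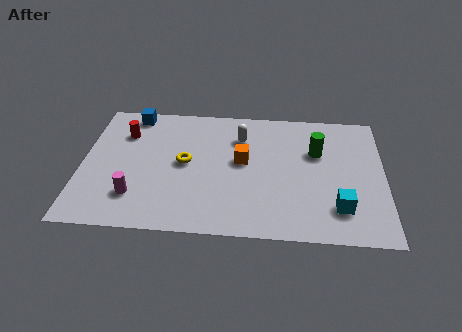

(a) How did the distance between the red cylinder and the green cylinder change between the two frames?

+1.1

The distance was about 7.0 in the first image and 8.1 in the second, so they moved 1.1 units further apart.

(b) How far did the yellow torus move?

2.2

The yellow torus moved from about (2.2, 3.6) to (4.3, 4.2), a distance of √(2.1² + 0.6²) ≈ 2.2.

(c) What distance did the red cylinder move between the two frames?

1.6

From (2.8, 4.7) to (1.7, 5.9), the red cylinder covered √(1.1² + 1.2²) ≈ 1.6 units.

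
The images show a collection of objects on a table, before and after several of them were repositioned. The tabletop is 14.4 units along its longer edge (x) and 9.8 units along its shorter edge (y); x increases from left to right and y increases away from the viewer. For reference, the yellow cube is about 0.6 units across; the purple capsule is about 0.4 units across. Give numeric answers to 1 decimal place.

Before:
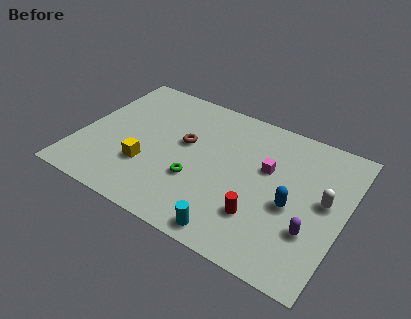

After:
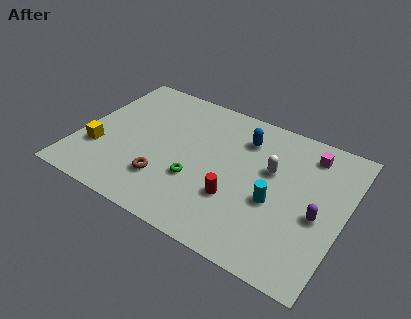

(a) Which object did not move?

the green torus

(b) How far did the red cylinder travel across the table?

1.5

The red cylinder was near (10.2, 2.7) before and (8.8, 3.2) after, so it travelled √(1.4² + 0.5²) ≈ 1.5 units.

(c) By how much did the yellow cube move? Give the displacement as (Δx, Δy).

(-2.7, 0.0)

From the two frames, the yellow cube sits at roughly (3.9, 3.1) before and (1.2, 3.1) after.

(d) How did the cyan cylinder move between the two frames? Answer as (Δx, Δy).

(1.8, 3.0)

The cyan cylinder was at about (9.0, 1.0) and moved to about (10.8, 4.0).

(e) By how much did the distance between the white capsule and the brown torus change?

-1.4

Before: roughly 7.7 units apart; after: 6.3. That's 1.4 units closer together.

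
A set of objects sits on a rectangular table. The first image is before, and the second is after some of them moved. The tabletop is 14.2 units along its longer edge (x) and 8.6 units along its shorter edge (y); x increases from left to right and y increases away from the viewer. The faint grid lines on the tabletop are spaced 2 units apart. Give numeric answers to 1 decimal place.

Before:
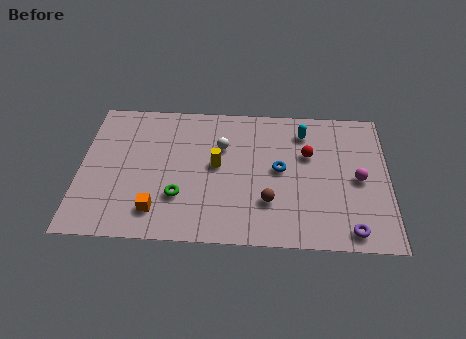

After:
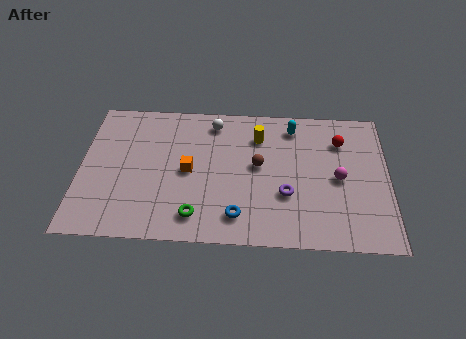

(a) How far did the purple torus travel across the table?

3.5

The purple torus moved from about (12.4, 1.0) to (9.5, 3.0), a distance of √(2.9² + 2.0²) ≈ 3.5.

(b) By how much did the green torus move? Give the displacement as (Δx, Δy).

(0.8, -1.1)

The green torus was at about (4.6, 2.6) and moved to about (5.4, 1.5).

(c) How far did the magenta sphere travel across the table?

0.9

The magenta sphere was near (12.8, 4.1) before and (11.9, 4.1) after, so it travelled √(0.9² + 0.0²) ≈ 0.9 units.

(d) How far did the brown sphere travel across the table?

2.3

From (8.7, 2.5) to (8.2, 4.7), the brown sphere covered √(0.5² + 2.2²) ≈ 2.3 units.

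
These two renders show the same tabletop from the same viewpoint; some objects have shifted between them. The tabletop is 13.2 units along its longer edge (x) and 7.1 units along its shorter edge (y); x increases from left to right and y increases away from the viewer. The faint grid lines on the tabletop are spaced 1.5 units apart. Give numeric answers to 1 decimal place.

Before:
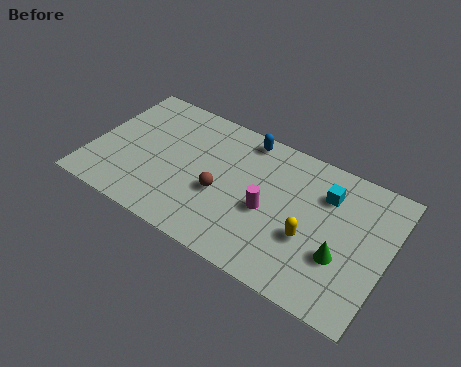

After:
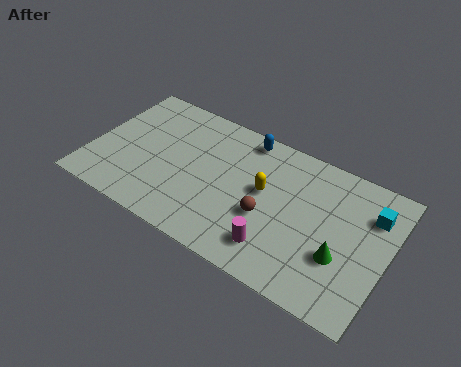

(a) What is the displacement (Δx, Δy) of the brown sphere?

(2.1, -0.1)

The brown sphere was at about (5.9, 2.9) and moved to about (8.0, 2.8).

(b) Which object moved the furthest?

the yellow capsule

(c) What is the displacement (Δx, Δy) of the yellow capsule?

(-2.2, 1.3)

The yellow capsule started near (9.9, 2.7) and ended near (7.7, 4.0).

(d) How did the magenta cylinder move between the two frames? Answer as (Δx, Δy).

(0.6, -1.6)

The magenta cylinder was at about (8.0, 3.1) and moved to about (8.6, 1.5).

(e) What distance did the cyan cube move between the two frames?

2.0

From (10.3, 5.2) to (12.3, 5.2), the cyan cube covered √(2.0² + 0.0²) ≈ 2.0 units.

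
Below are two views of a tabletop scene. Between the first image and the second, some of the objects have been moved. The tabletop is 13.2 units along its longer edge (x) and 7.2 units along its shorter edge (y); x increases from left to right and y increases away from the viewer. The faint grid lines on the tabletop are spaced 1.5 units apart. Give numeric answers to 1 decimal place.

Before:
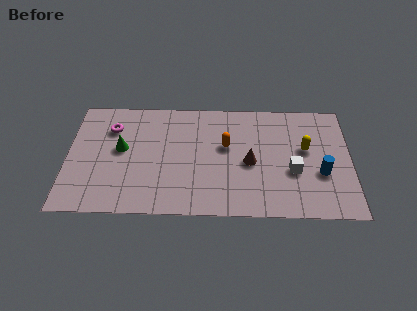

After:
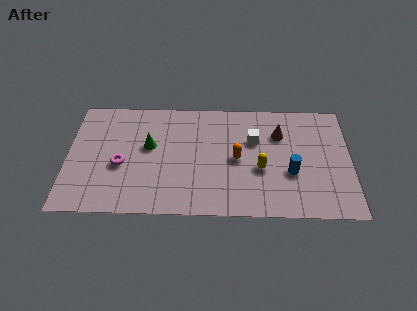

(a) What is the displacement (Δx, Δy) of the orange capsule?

(0.5, -0.8)

From the two frames, the orange capsule sits at roughly (7.4, 4.3) before and (7.9, 3.5) after.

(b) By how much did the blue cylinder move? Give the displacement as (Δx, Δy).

(-1.4, 0.0)

From the two frames, the blue cylinder sits at roughly (11.8, 2.7) before and (10.4, 2.7) after.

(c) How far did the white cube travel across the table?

2.6

The white cube was near (10.5, 2.8) before and (8.7, 4.7) after, so it travelled √(1.8² + 1.9²) ≈ 2.6 units.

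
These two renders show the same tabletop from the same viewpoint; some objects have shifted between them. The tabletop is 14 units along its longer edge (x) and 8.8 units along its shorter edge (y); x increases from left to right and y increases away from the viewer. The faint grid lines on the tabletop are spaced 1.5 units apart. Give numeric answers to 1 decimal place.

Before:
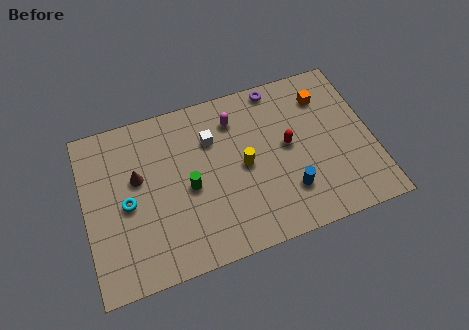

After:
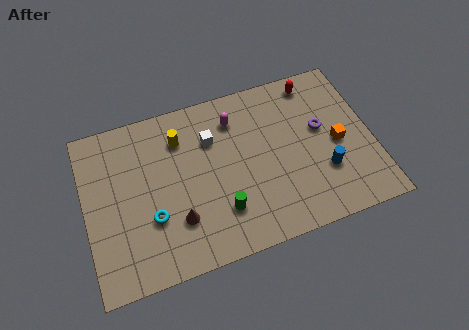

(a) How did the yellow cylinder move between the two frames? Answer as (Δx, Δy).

(-2.9, 2.4)

From the two frames, the yellow cylinder sits at roughly (7.7, 4.3) before and (4.8, 6.7) after.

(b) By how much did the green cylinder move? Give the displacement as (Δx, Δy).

(1.4, -1.7)

The green cylinder was at about (5.0, 4.0) and moved to about (6.4, 2.3).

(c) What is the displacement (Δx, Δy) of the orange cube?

(0.4, -2.7)

From the two frames, the orange cube sits at roughly (11.9, 6.8) before and (12.3, 4.1) after.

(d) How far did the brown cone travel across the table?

3.3

The brown cone was near (2.6, 5.3) before and (4.3, 2.5) after, so it travelled √(1.7² + 2.8²) ≈ 3.3 units.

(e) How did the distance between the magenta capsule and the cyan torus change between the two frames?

-0.3

Before: roughly 6.2 units apart; after: 5.9. That's 0.3 units closer together.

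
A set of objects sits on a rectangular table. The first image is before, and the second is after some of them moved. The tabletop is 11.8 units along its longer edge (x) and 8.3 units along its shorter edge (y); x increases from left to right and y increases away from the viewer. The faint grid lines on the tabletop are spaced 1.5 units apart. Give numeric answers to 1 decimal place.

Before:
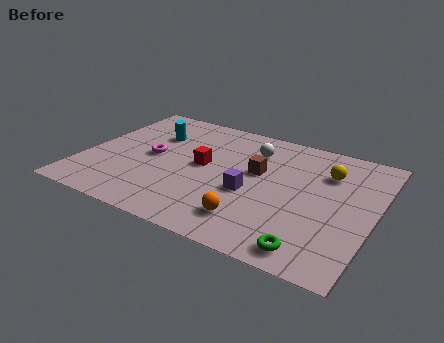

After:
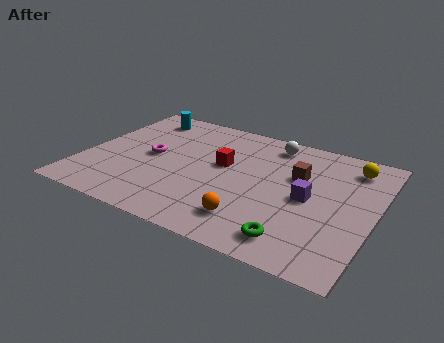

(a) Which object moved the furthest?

the purple cube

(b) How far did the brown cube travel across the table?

1.6

The brown cube was near (7.0, 4.9) before and (8.6, 5.3) after, so it travelled √(1.6² + 0.4²) ≈ 1.6 units.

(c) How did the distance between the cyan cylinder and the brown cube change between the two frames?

+2.4

Before: roughly 4.6 units apart; after: 7.0. That's 2.4 units further apart.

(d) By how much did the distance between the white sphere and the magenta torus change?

+1.0

Before: roughly 4.4 units apart; after: 5.4. That's 1.0 units further apart.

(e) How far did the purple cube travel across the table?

2.4

The purple cube moved from about (6.9, 3.4) to (9.2, 4.0), a distance of √(2.3² + 0.6²) ≈ 2.4.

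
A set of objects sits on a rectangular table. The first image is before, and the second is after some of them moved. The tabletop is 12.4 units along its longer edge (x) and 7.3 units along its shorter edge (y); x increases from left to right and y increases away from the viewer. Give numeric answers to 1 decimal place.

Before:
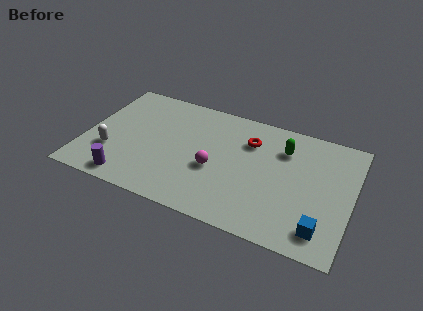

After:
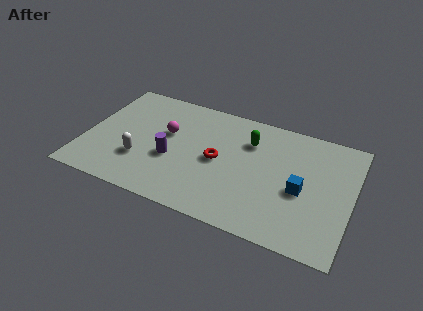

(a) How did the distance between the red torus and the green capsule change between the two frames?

+0.5

They were about 1.6 units apart before and 2.1 after — 0.5 units further apart.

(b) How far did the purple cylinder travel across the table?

2.7

From (2.3, 0.9) to (4.1, 2.9), the purple cylinder covered √(1.8² + 2.0²) ≈ 2.7 units.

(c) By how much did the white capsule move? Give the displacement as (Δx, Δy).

(1.4, 0.0)

The white capsule started near (1.3, 2.3) and ended near (2.7, 2.3).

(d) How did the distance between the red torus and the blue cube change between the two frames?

-1.5

The distance was about 5.4 in the first image and 3.9 in the second, so they moved 1.5 units closer together.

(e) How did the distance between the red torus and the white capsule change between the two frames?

-3.2

They were about 6.9 units apart before and 3.7 after — 3.2 units closer together.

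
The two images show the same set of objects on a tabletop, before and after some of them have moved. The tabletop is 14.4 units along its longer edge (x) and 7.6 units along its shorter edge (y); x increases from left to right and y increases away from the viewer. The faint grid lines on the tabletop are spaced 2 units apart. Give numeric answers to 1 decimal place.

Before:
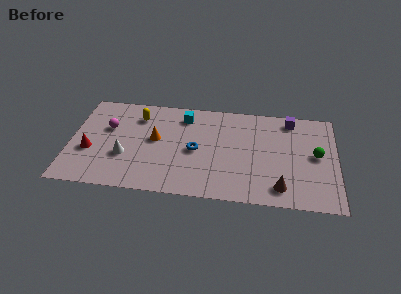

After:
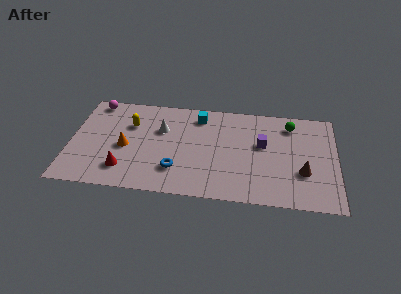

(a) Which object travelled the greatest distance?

the white cone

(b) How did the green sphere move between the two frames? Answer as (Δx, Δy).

(-1.4, 2.2)

From the two frames, the green sphere sits at roughly (13.3, 4.0) before and (11.9, 6.2) after.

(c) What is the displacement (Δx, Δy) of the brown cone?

(1.2, 1.3)

The brown cone started near (11.4, 1.3) and ended near (12.6, 2.6).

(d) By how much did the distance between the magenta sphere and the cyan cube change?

+1.4

Before: roughly 4.3 units apart; after: 5.7. That's 1.4 units further apart.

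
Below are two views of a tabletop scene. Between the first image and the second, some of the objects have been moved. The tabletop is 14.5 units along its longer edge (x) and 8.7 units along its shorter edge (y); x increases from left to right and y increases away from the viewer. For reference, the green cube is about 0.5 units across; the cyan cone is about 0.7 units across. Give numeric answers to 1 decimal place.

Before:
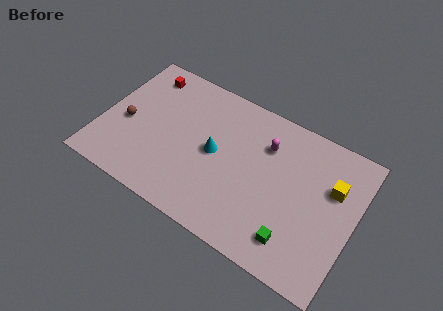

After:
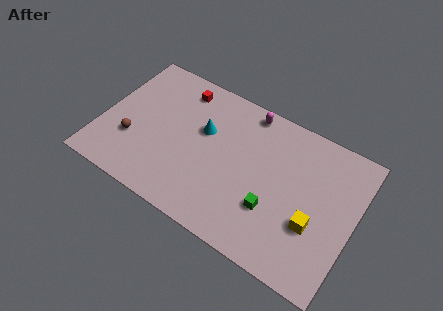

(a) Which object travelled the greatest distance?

the yellow cube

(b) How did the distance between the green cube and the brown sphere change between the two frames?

-2.1

They were about 10.3 units apart before and 8.2 after — 2.1 units closer together.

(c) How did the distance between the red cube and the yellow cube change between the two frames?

-1.9

They were about 11.3 units apart before and 9.4 after — 1.9 units closer together.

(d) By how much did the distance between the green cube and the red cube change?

-3.5

The distance was about 11.1 in the first image and 7.6 in the second, so they moved 3.5 units closer together.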